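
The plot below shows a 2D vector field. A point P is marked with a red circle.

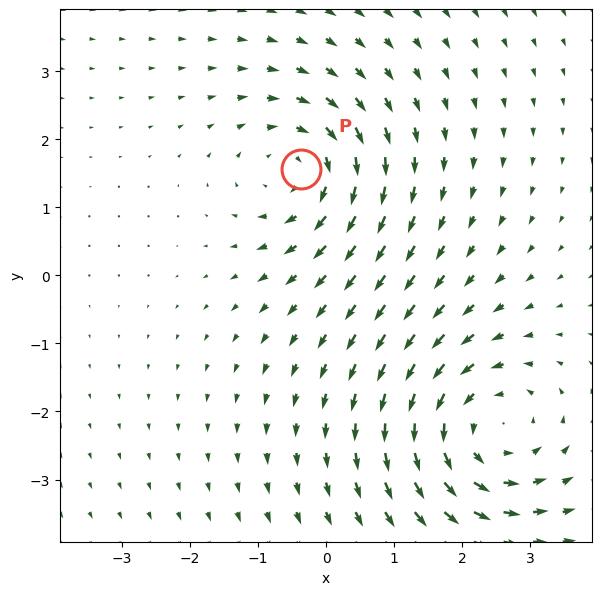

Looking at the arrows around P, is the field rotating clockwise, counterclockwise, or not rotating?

clockwise

Near P at (-0.4, 1.6) the arrows circulate clockwise. The curl (z-component) there is about -3; negative curl means clockwise rotation.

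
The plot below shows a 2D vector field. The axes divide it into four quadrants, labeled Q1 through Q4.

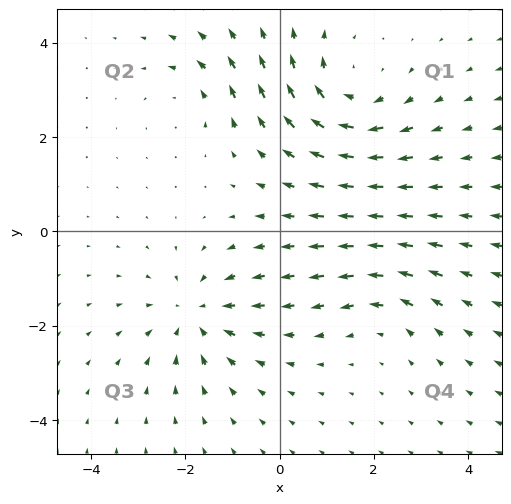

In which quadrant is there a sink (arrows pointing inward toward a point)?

Q3

The sink sits at approximately (-1.8, -1.8), which lies in quadrant Q3. The divergence there is about -4, negative as expected for a sink.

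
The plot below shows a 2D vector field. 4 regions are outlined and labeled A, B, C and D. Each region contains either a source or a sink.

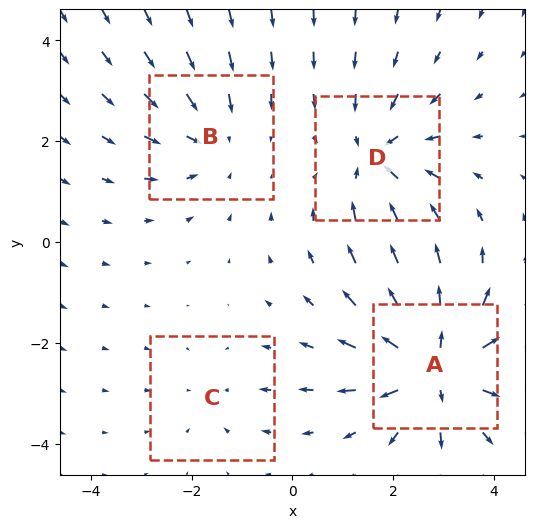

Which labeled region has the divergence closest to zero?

C

Divergence at each region's feature centre — A: about +6, B: about -3, C: about -2, D: about -4. Region C is closest to zero.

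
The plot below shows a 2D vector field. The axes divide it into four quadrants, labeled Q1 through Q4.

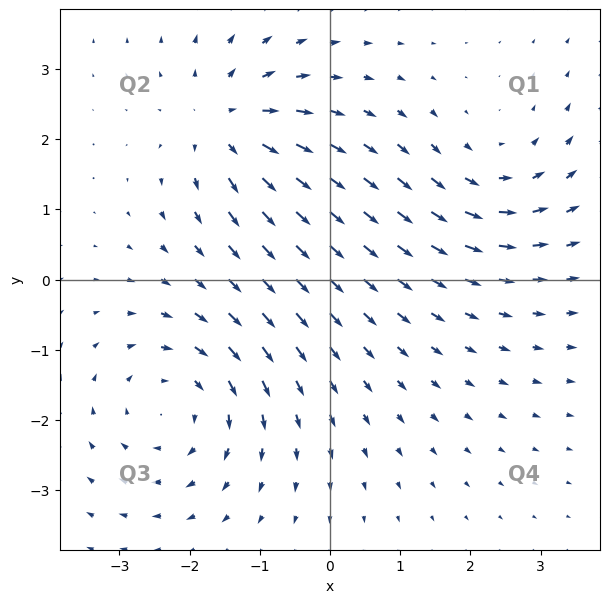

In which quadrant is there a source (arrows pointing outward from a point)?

Q2

The source sits at approximately (-1.5, 2.2), which lies in quadrant Q2. The divergence there is about +5, positive as expected for a source.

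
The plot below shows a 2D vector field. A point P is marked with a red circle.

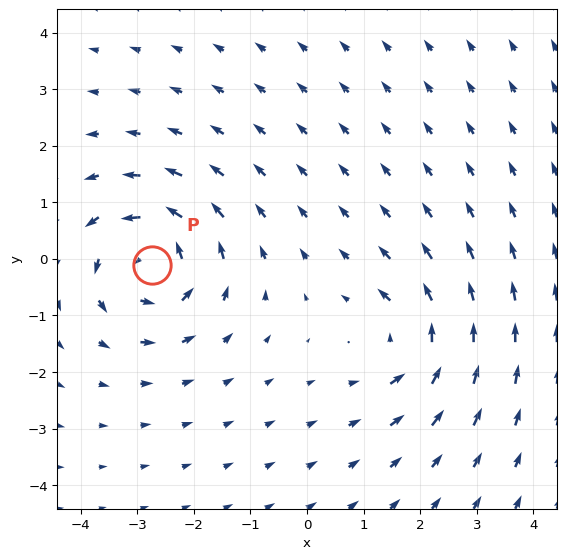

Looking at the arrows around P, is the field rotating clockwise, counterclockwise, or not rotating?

counterclockwise

Near P at (-2.7, -0.1) the arrows circulate counterclockwise. The curl (z-component) there is about +6; positive curl means counterclockwise rotation.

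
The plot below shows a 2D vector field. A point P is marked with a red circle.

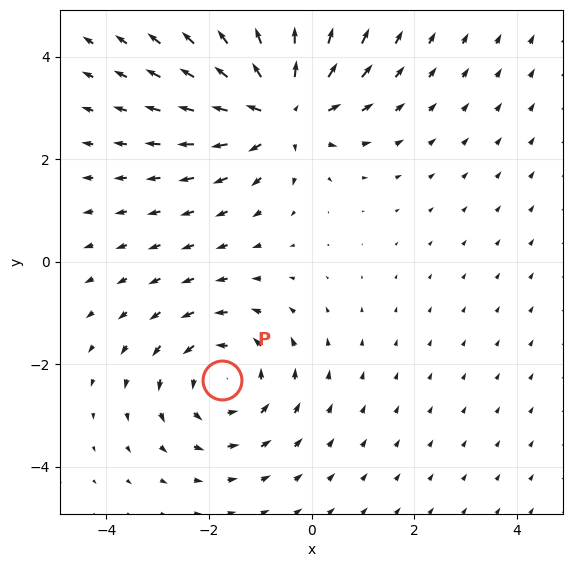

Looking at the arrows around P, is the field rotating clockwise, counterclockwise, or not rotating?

Near P at (-1.7, -2.3) the arrows circulate counterclockwise. The curl (z-component) there is about +3; positive curl means counterclockwise rotation.

counterclockwise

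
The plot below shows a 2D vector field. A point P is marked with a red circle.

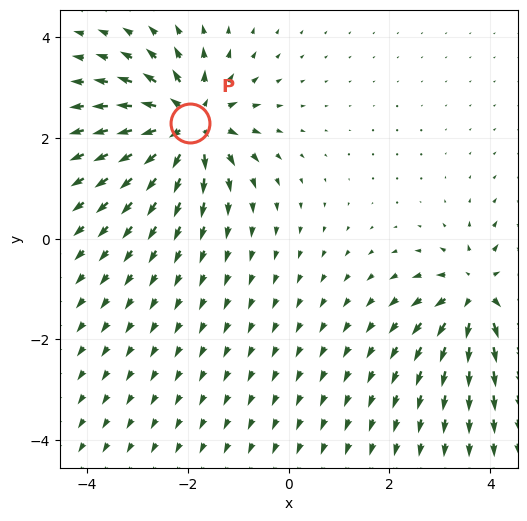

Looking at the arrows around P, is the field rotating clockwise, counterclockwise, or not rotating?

Near P at (-2.0, 2.3) the arrows show no circulation. The curl there is ≈0.

not rotating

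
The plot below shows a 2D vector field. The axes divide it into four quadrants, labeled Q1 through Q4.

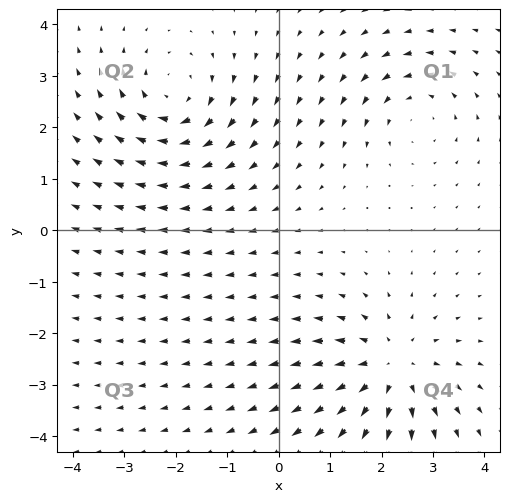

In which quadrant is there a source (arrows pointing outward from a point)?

Q4

The source sits at approximately (2.2, -2.7), which lies in quadrant Q4. The divergence there is about +4, positive as expected for a source.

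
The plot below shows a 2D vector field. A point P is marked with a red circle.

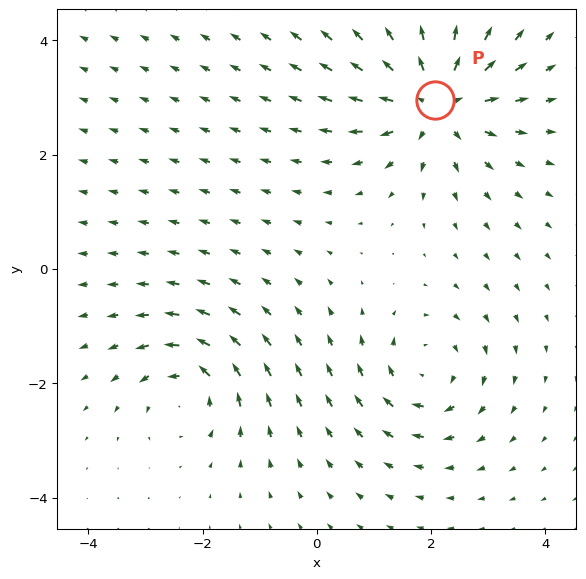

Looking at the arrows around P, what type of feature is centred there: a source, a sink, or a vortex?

At P (2.1, 3.0) the arrows spread outward. Divergence about +5, curl ≈0 — positive divergence with near-zero curl is a source.

source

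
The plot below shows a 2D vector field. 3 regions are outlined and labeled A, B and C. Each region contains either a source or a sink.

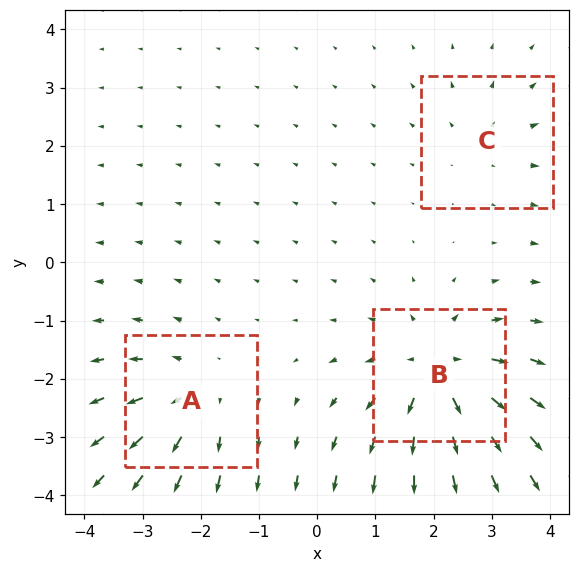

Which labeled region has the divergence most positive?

B

Divergence at each region's feature centre — A: about +3, B: about +5, C: about +2. Region B is most positive.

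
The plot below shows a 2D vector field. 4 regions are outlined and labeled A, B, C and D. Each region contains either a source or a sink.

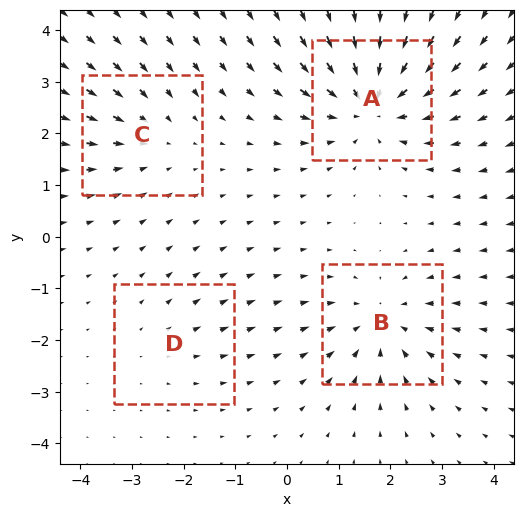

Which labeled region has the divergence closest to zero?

Divergence at each region's feature centre — A: about -6, B: about -4, C: about -3, D: about +2. Region D is closest to zero.

D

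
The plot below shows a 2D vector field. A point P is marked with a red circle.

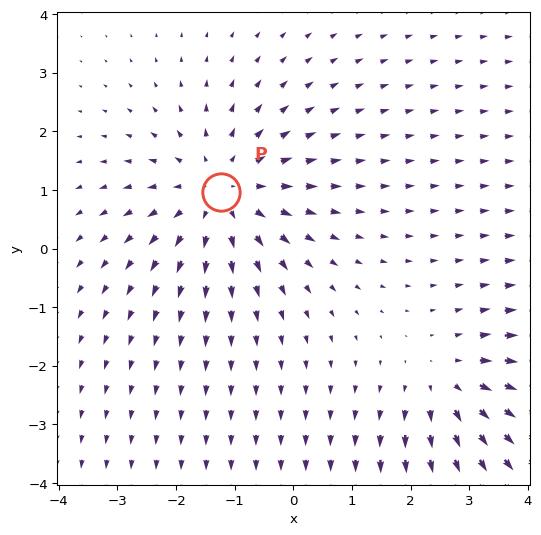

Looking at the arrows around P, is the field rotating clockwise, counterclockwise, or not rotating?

Near P at (-1.2, 1.0) the arrows show no circulation. The curl there is ≈0.

not rotating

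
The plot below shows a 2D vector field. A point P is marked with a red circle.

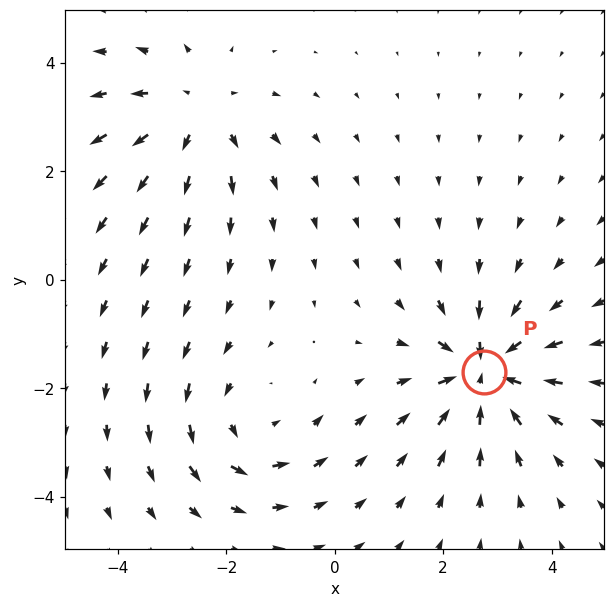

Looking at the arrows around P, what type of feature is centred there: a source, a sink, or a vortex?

At P (2.8, -1.7) the arrows converge inward. Divergence about -5, curl ≈0 — negative divergence with near-zero curl is a sink.

sink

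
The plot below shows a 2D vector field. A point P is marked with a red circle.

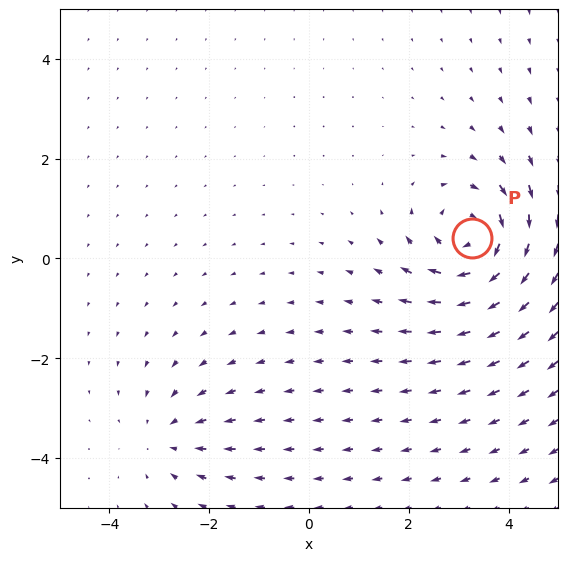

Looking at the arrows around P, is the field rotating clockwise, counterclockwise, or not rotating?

Near P at (3.3, 0.4) the arrows circulate clockwise. The curl (z-component) there is about -6; negative curl means clockwise rotation.

clockwise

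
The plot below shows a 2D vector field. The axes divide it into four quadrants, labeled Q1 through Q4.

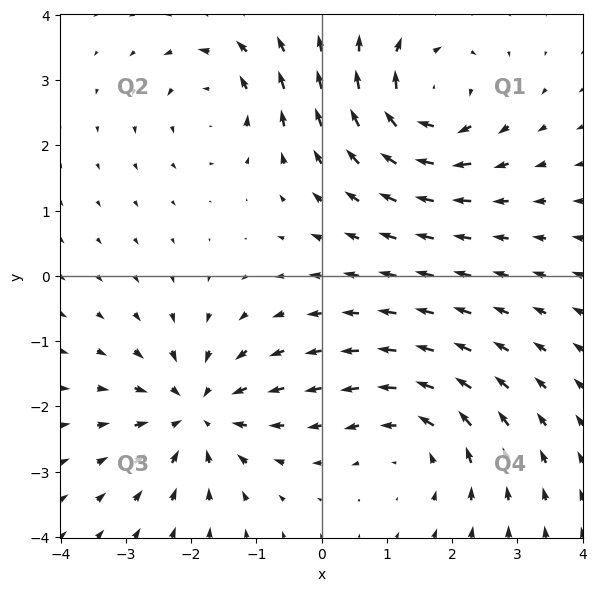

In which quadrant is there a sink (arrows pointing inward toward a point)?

Q3

The sink sits at approximately (-1.9, -2.1), which lies in quadrant Q3. The divergence there is about -6, negative as expected for a sink.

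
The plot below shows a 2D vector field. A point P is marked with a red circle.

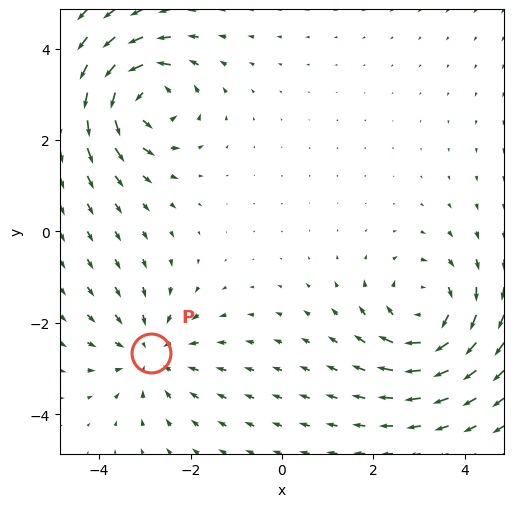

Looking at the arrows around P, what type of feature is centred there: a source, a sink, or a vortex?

sink

At P (-2.9, -2.7) the arrows converge inward. Divergence about -3, curl ≈0 — negative divergence with near-zero curl is a sink.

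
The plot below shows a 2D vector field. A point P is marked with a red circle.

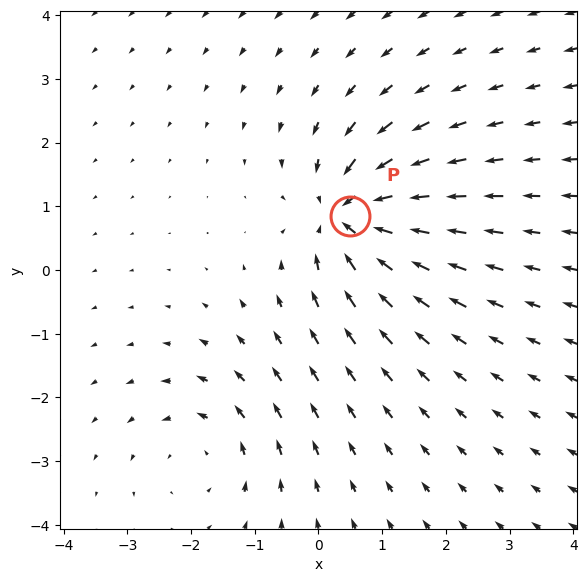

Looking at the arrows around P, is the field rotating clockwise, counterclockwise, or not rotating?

Near P at (0.5, 0.8) the arrows show no circulation. The curl there is ≈0.

not rotating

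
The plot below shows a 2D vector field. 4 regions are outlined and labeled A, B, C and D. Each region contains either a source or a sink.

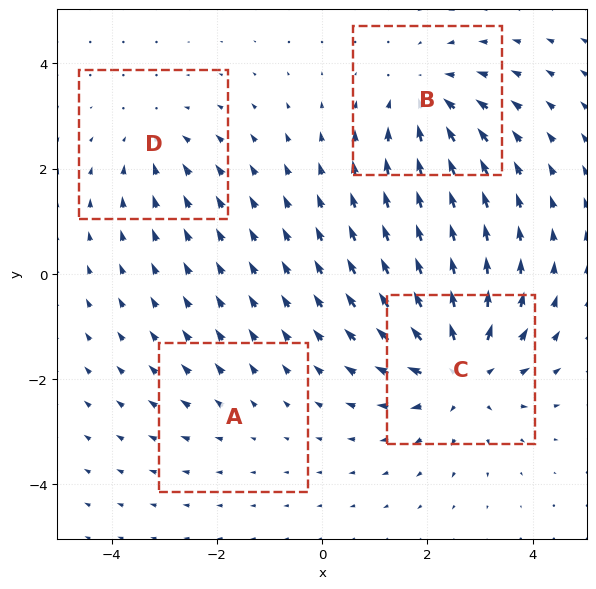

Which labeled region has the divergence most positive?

C

Divergence at each region's feature centre — A: about +2, B: about -4, C: about +6, D: about -3. Region C is most positive.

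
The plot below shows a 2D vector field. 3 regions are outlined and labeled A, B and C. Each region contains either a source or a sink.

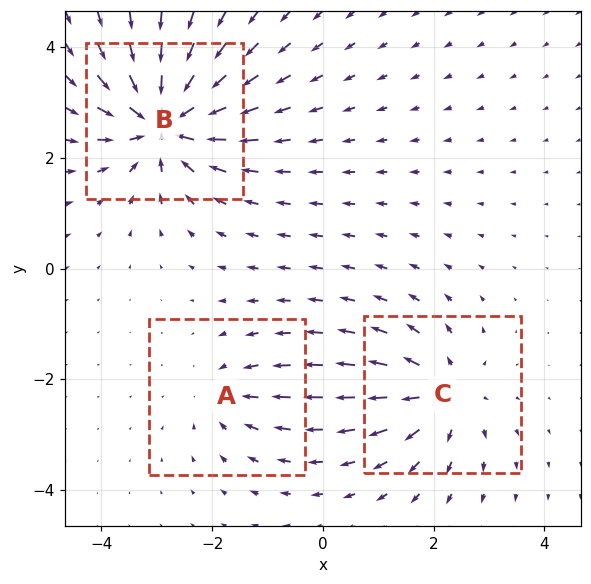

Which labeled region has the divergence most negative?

B

Divergence at each region's feature centre — A: about -2, B: about -6, C: about +4. Region B is most negative.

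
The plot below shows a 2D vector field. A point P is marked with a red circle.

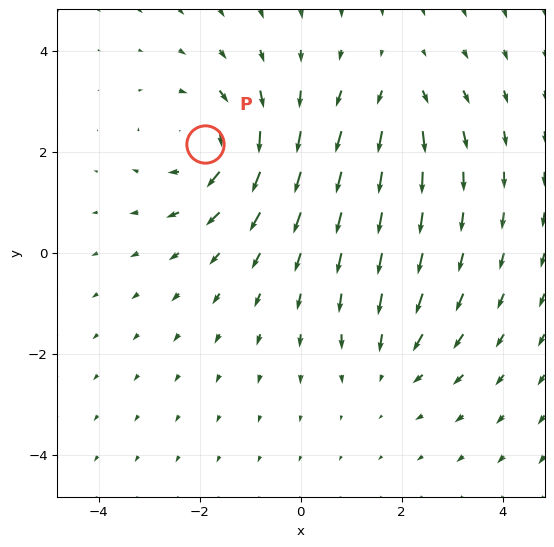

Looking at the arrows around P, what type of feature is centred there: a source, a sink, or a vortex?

At P (-1.9, 2.2) the arrows circulate clockwise. Divergence ≈0, curl about -4 — near-zero divergence with nonzero curl is a vortex.

vortex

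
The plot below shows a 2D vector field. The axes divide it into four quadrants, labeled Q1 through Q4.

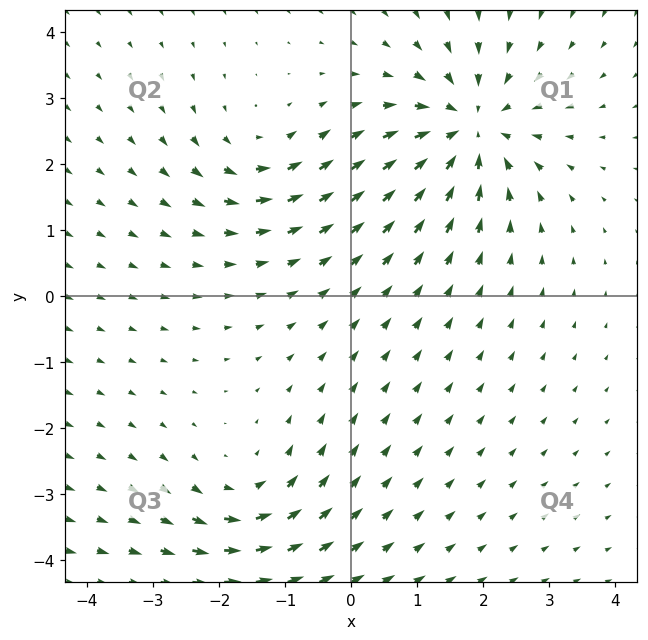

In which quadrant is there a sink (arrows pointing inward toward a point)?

The sink sits at approximately (1.8, 2.5), which lies in quadrant Q1. The divergence there is about -6, negative as expected for a sink.

Q1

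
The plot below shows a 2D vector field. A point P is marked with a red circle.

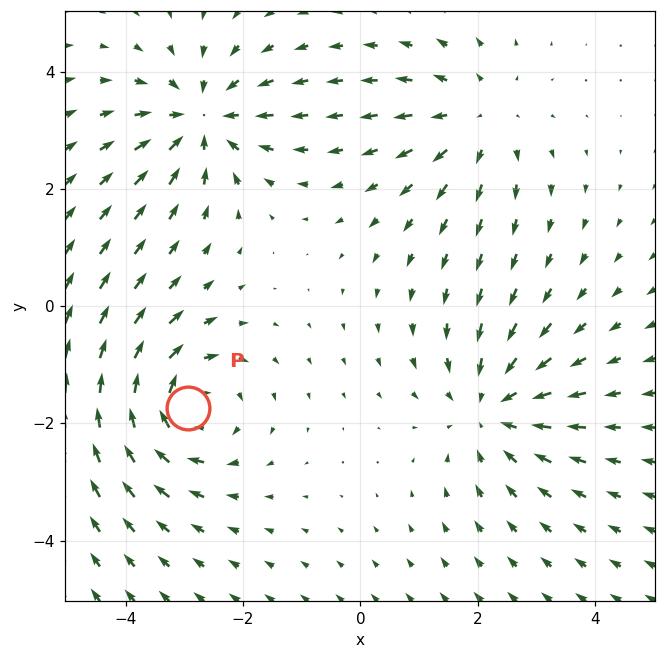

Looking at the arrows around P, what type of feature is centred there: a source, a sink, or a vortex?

At P (-2.9, -1.7) the arrows circulate clockwise. Divergence ≈0, curl about -4 — near-zero divergence with nonzero curl is a vortex.

vortex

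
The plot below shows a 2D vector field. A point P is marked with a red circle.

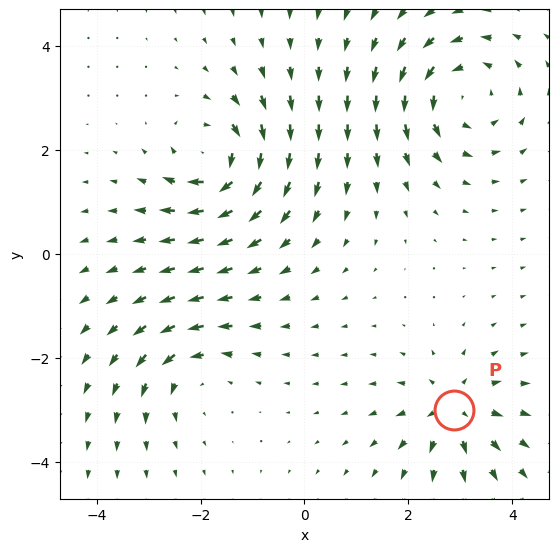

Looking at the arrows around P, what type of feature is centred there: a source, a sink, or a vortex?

At P (2.9, -3.0) the arrows spread outward. Divergence about +5, curl ≈0 — positive divergence with near-zero curl is a source.

source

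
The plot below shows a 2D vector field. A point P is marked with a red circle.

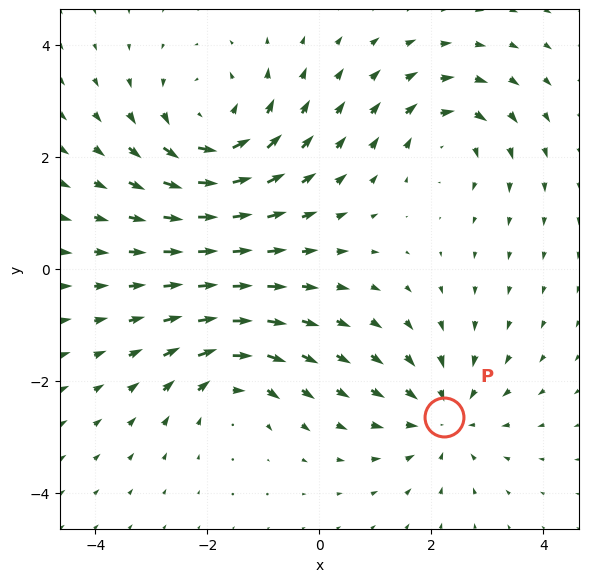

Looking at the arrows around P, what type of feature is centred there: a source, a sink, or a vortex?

At P (2.2, -2.7) the arrows converge inward. Divergence about -3, curl ≈0 — negative divergence with near-zero curl is a sink.

sink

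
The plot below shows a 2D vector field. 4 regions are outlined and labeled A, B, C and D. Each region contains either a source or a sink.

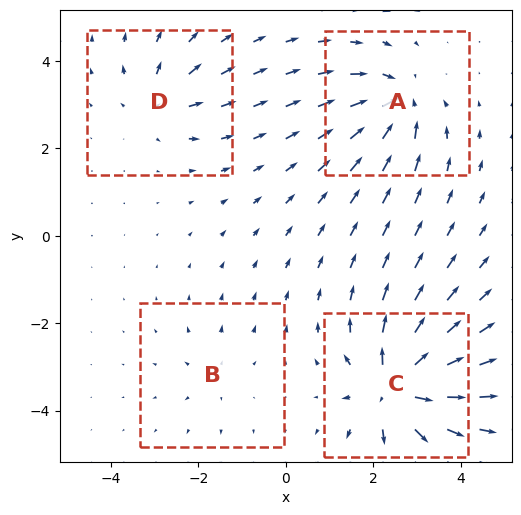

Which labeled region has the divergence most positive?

Divergence at each region's feature centre — A: about -6, B: about +3, C: about +9, D: about +4. Region C is most positive.

C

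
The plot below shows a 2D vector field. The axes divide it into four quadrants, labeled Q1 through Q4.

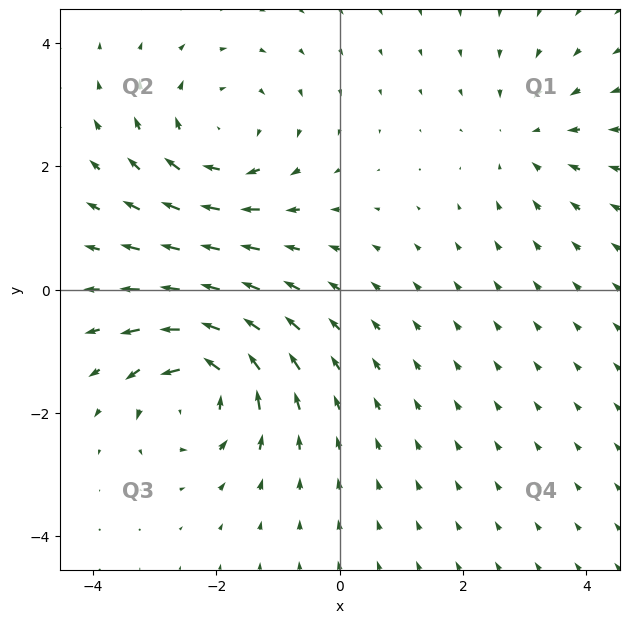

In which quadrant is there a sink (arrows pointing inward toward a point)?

Q1

The sink sits at approximately (3.0, 2.5), which lies in quadrant Q1. The divergence there is about -3, negative as expected for a sink.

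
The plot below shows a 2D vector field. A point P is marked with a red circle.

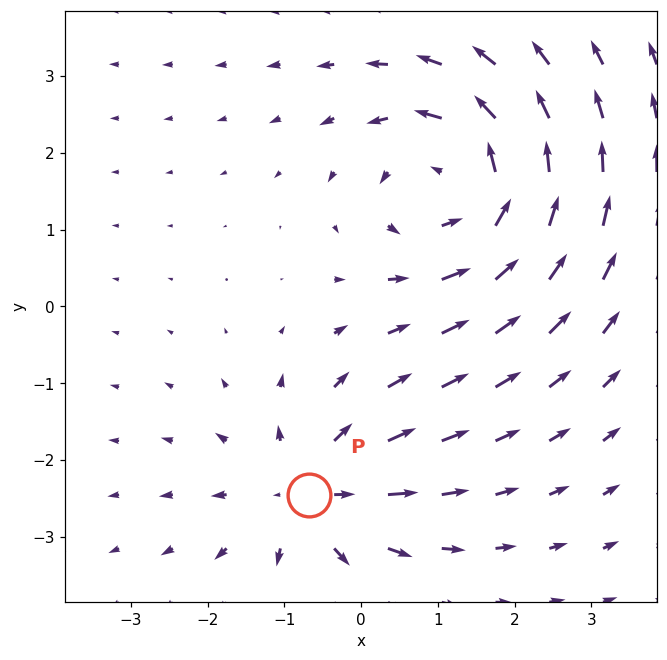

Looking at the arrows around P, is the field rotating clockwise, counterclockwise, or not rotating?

not rotating

Near P at (-0.7, -2.5) the arrows show no circulation. The curl there is ≈0.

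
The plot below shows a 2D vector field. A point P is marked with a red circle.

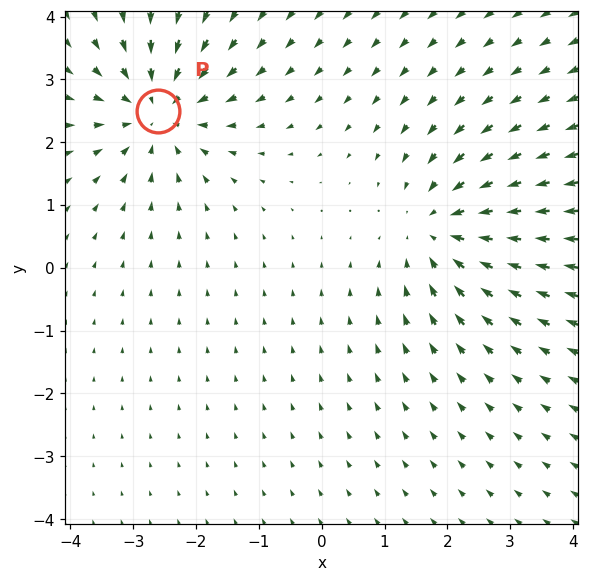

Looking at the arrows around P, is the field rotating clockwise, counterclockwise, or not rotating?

not rotating

Near P at (-2.6, 2.5) the arrows show no circulation. The curl there is ≈0.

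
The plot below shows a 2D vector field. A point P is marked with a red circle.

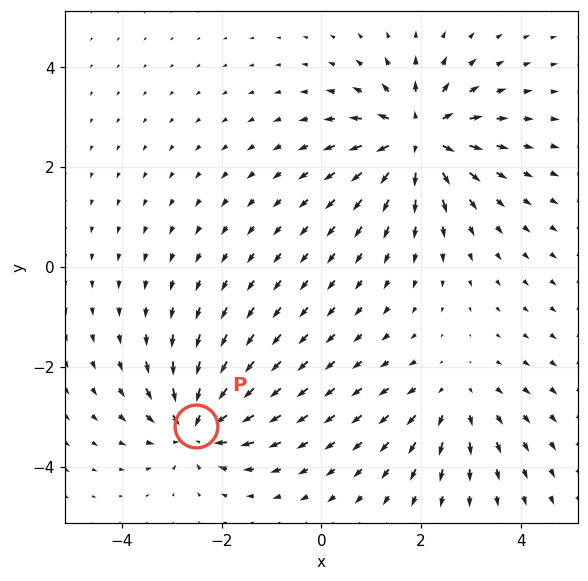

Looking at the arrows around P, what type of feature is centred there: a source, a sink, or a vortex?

sink

At P (-2.5, -3.2) the arrows converge inward. Divergence about -5, curl ≈0 — negative divergence with near-zero curl is a sink.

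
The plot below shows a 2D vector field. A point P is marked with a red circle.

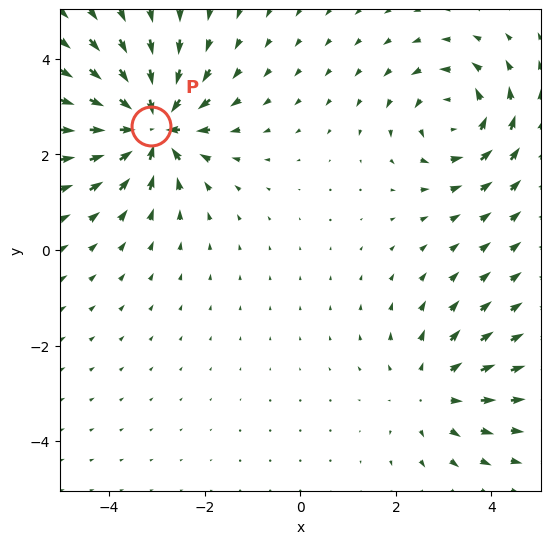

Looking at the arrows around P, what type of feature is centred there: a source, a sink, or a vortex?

sink

At P (-3.1, 2.6) the arrows converge inward. Divergence about -6, curl ≈0 — negative divergence with near-zero curl is a sink.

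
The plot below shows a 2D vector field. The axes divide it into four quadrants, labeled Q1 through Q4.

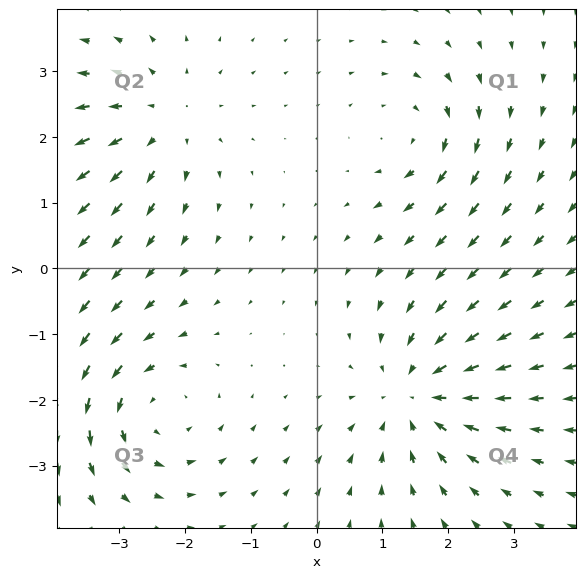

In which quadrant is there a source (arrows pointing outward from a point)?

Q2

The source sits at approximately (-2.4, 2.2), which lies in quadrant Q2. The divergence there is about +3, positive as expected for a source.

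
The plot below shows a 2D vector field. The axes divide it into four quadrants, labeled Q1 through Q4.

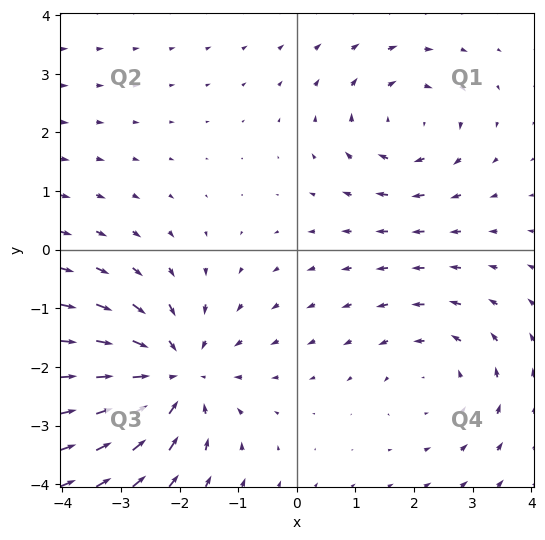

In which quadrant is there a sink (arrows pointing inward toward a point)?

Q3

The sink sits at approximately (-2.1, -2.1), which lies in quadrant Q3. The divergence there is about -4, negative as expected for a sink.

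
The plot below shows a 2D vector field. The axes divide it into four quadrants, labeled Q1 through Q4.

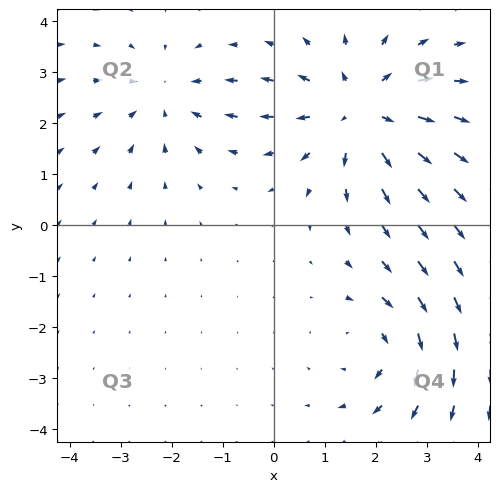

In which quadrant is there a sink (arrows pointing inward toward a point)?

Q2

The sink sits at approximately (-2.1, 2.5), which lies in quadrant Q2. The divergence there is about -2, negative as expected for a sink.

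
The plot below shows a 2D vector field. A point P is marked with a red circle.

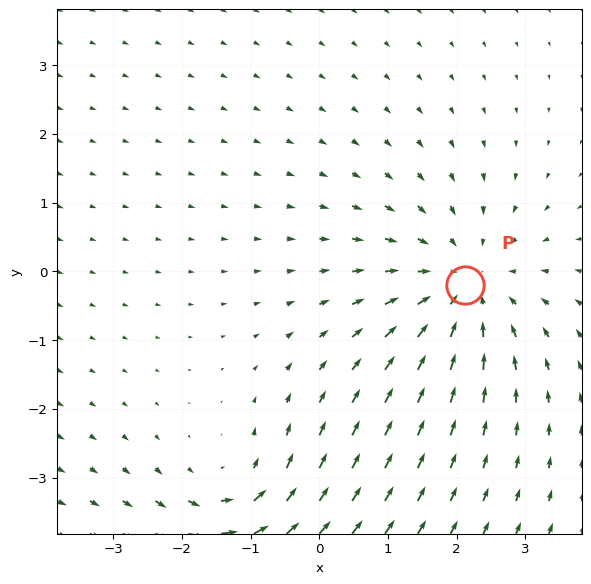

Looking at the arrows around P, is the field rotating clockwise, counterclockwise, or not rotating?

Near P at (2.1, -0.2) the arrows show no circulation. The curl there is ≈0.

not rotating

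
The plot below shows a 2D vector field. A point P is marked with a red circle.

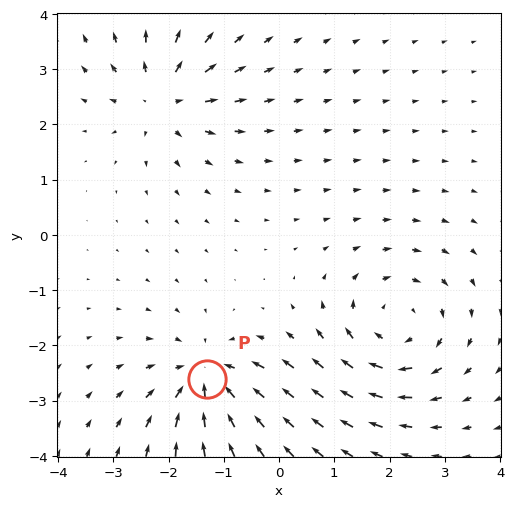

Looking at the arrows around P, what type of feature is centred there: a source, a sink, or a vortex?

At P (-1.3, -2.6) the arrows converge inward. Divergence about -5, curl ≈0 — negative divergence with near-zero curl is a sink.

sink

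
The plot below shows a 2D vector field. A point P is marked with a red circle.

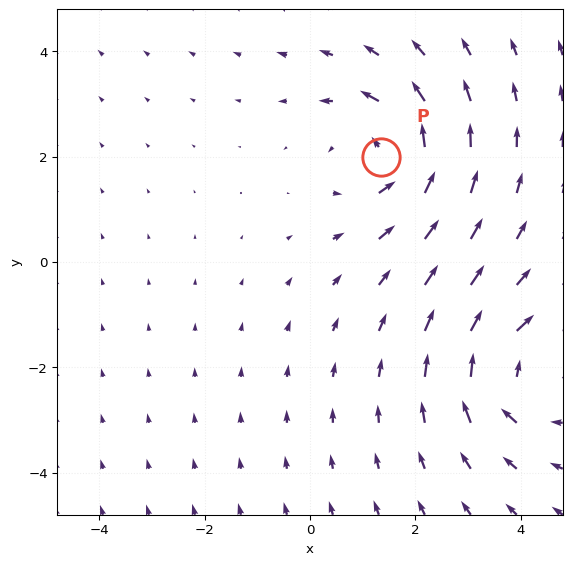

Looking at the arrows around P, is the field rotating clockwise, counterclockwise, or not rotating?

counterclockwise

Near P at (1.4, 2.0) the arrows circulate counterclockwise. The curl (z-component) there is about +4; positive curl means counterclockwise rotation.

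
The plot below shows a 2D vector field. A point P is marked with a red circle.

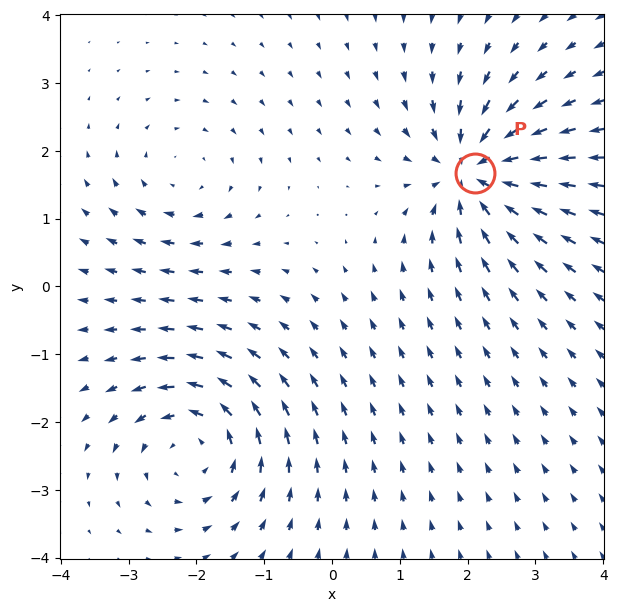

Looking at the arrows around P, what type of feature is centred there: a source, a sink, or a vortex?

sink

At P (2.1, 1.7) the arrows converge inward. Divergence about -6, curl ≈0 — negative divergence with near-zero curl is a sink.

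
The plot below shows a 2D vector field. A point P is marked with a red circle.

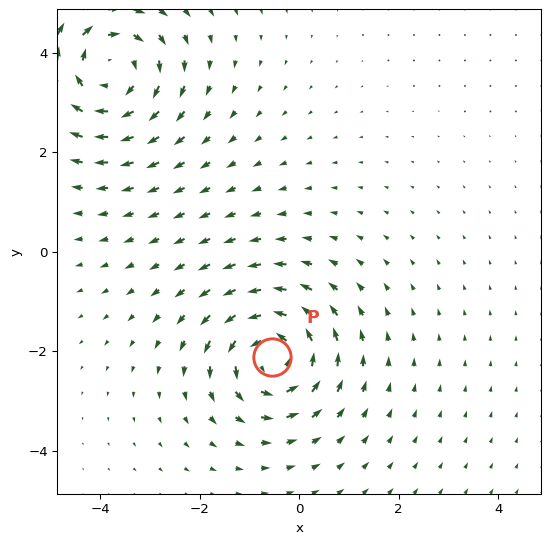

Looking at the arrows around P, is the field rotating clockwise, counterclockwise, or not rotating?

Near P at (-0.5, -2.1) the arrows circulate counterclockwise. The curl (z-component) there is about +5; positive curl means counterclockwise rotation.

counterclockwise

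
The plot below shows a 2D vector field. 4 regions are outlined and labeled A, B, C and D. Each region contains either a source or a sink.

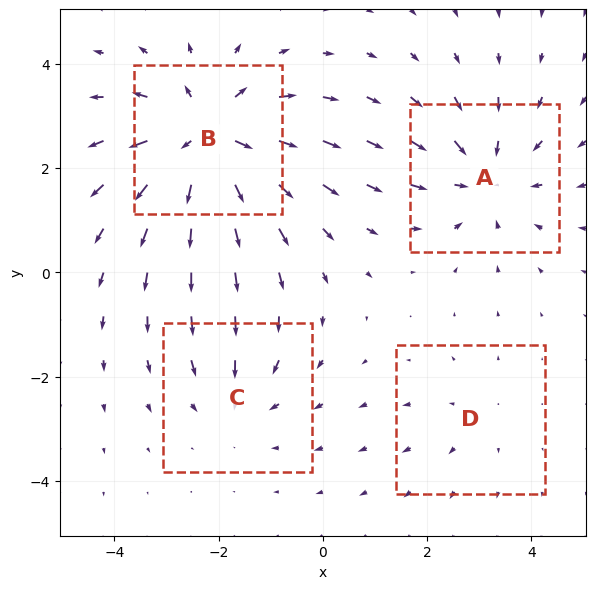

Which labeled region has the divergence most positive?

Divergence at each region's feature centre — A: about -4, B: about +6, C: about -3, D: about +2. Region B is most positive.

B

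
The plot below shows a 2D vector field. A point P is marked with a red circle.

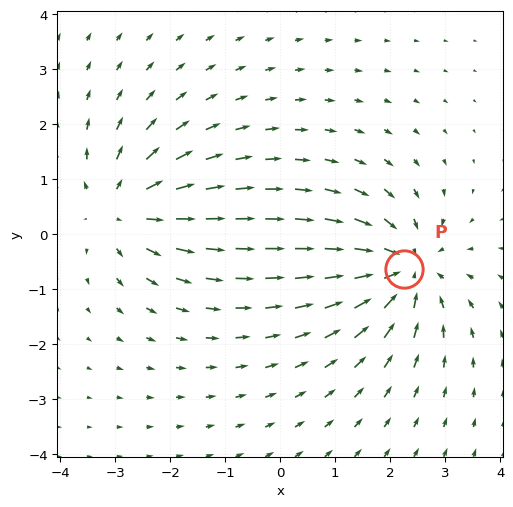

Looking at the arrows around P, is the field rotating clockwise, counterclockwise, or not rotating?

not rotating

Near P at (2.2, -0.6) the arrows show no circulation. The curl there is ≈0.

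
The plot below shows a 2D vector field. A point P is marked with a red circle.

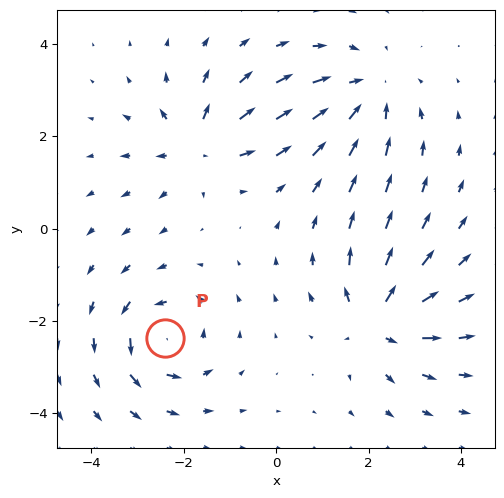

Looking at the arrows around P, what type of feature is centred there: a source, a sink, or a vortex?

At P (-2.4, -2.4) the arrows circulate counterclockwise. Divergence ≈0, curl about +4 — near-zero divergence with nonzero curl is a vortex.

vortex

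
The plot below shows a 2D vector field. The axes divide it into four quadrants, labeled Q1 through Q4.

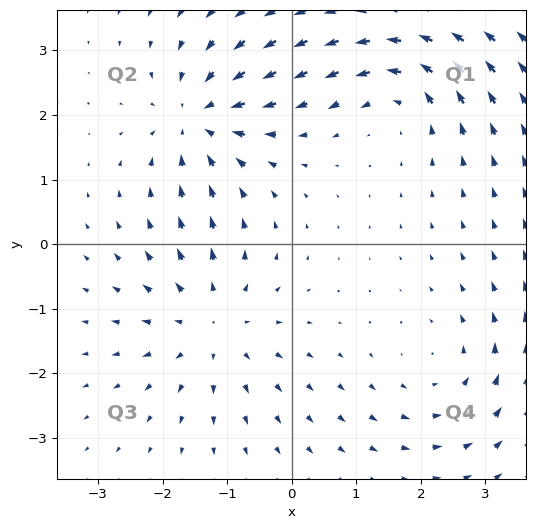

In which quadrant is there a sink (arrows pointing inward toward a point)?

The sink sits at approximately (-1.4, 1.9), which lies in quadrant Q2. The divergence there is about -5, negative as expected for a sink.

Q2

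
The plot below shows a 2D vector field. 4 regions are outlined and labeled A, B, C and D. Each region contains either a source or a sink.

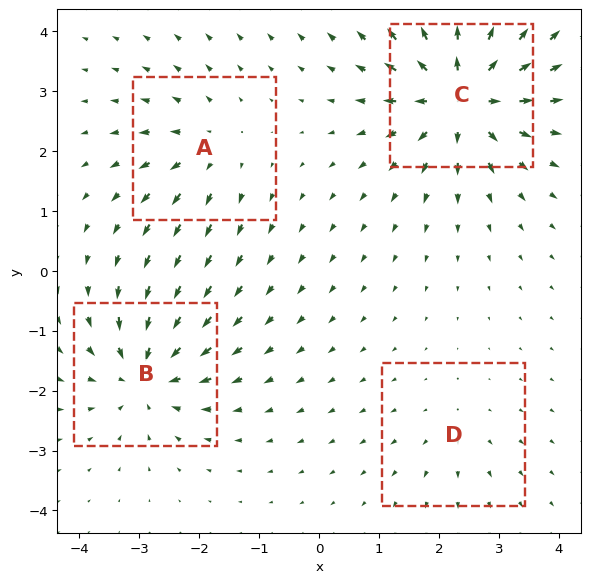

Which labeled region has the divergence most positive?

C

Divergence at each region's feature centre — A: about +4, B: about -6, C: about +9, D: about +2. Region C is most positive.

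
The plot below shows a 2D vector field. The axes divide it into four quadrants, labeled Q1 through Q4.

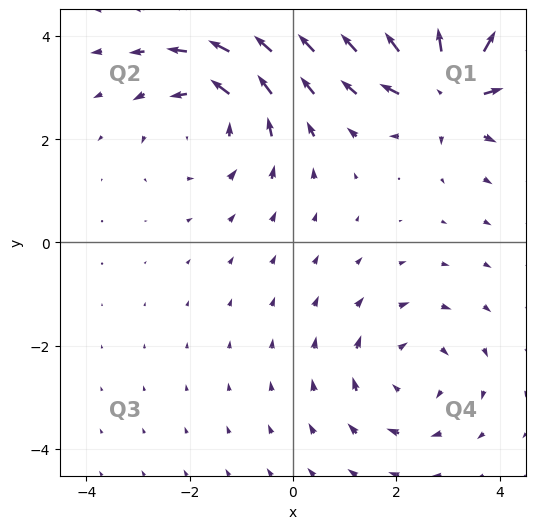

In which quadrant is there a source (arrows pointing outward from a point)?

Q1

The source sits at approximately (3.0, 3.0), which lies in quadrant Q1. The divergence there is about +5, positive as expected for a source.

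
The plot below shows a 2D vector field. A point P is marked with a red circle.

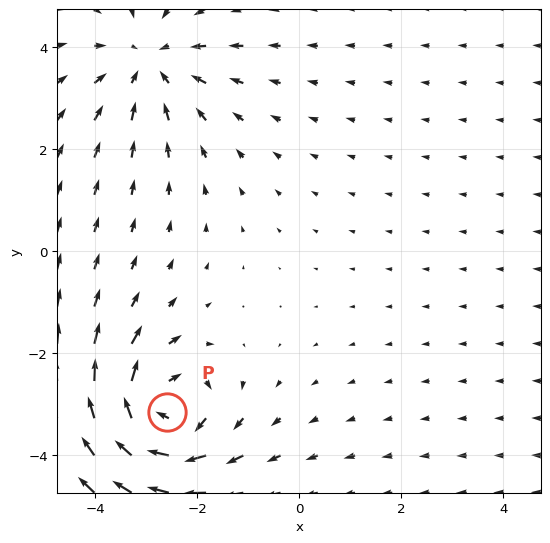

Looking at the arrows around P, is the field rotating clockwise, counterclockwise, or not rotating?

clockwise

Near P at (-2.6, -3.2) the arrows circulate clockwise. The curl (z-component) there is about -4; negative curl means clockwise rotation.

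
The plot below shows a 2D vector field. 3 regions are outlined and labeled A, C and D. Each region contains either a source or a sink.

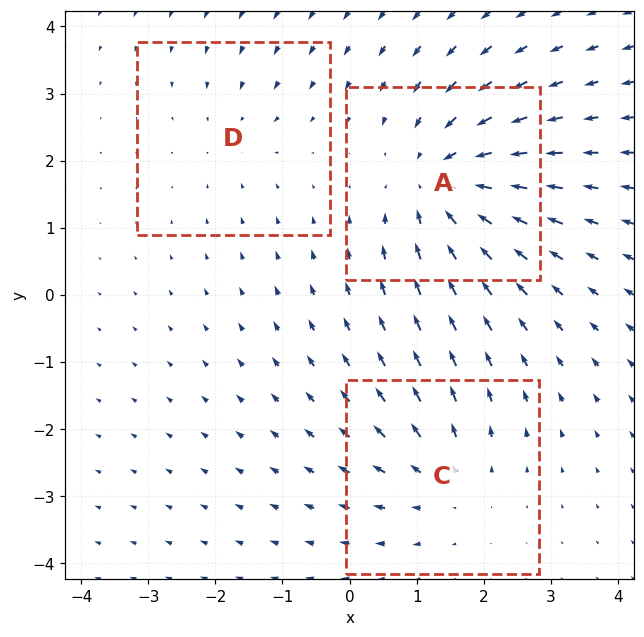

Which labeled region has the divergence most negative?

A

Divergence at each region's feature centre — A: about -5, C: about +3, D: about -2. Region A is most negative.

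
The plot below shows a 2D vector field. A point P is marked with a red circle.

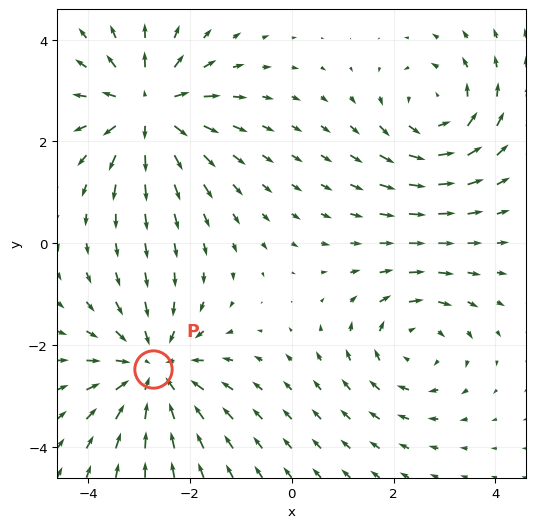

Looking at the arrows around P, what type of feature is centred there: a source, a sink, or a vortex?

sink

At P (-2.7, -2.5) the arrows converge inward. Divergence about -3, curl ≈0 — negative divergence with near-zero curl is a sink.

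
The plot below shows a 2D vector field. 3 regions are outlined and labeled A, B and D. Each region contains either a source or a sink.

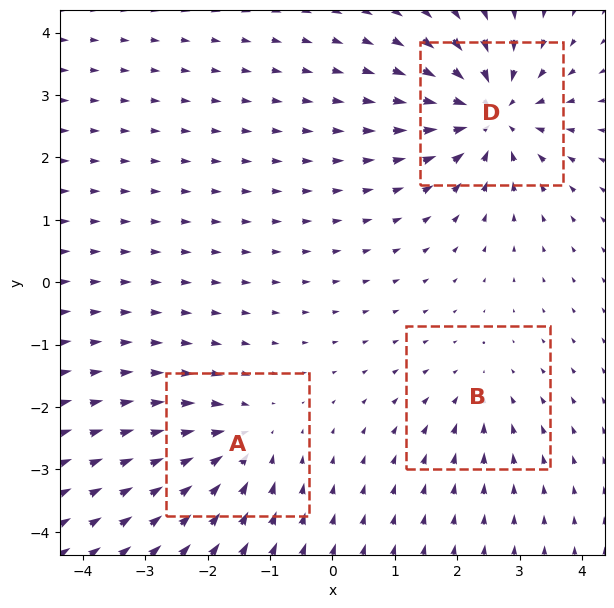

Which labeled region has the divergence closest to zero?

B

Divergence at each region's feature centre — A: about -3, B: about -2, D: about -5. Region B is closest to zero.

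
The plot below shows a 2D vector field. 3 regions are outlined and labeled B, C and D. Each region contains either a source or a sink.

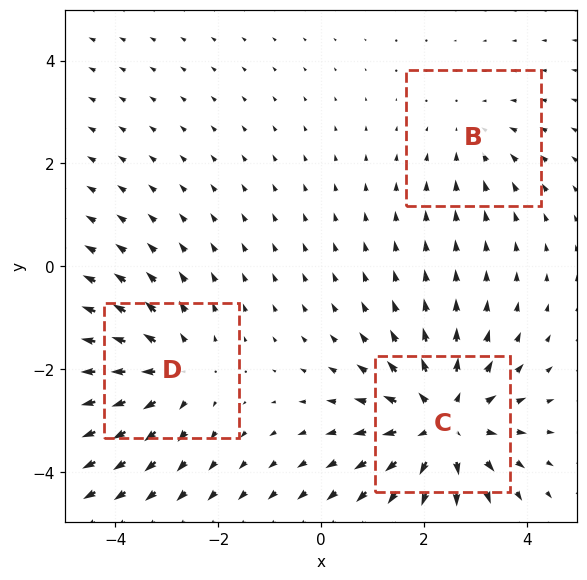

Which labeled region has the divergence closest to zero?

Divergence at each region's feature centre — B: about -2, C: about +4, D: about +3. Region B is closest to zero.

B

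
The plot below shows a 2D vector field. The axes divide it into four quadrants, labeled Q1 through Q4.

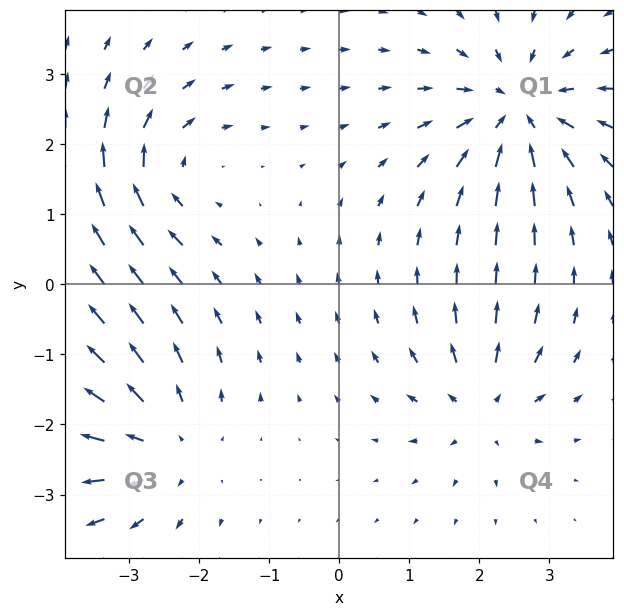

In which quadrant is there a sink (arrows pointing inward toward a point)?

The sink sits at approximately (2.6, 2.5), which lies in quadrant Q1. The divergence there is about -5, negative as expected for a sink.

Q1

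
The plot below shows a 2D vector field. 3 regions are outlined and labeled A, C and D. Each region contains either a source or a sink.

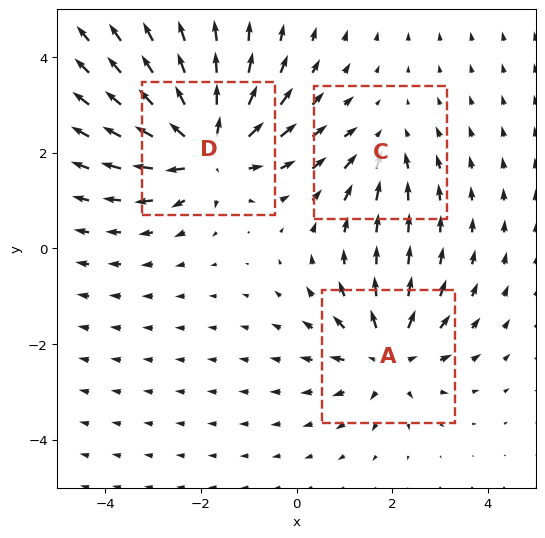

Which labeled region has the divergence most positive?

Divergence at each region's feature centre — A: about +4, C: about -2, D: about +5. Region D is most positive.

D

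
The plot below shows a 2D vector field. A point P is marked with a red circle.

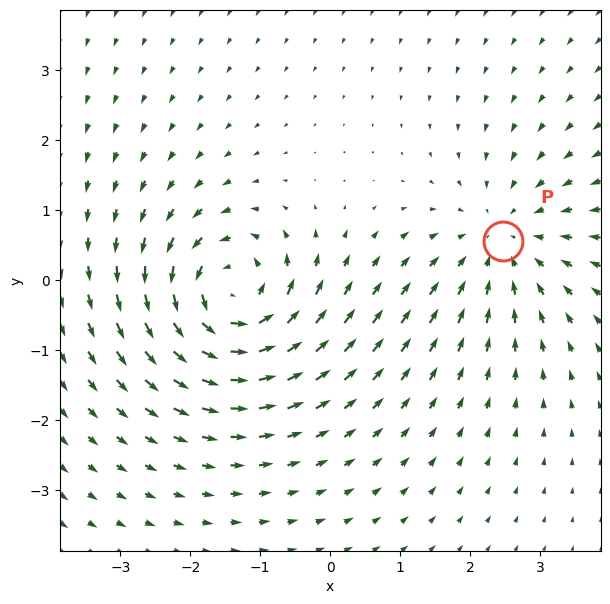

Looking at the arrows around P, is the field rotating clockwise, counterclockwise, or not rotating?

Near P at (2.5, 0.6) the arrows show no circulation. The curl there is ≈0.

not rotating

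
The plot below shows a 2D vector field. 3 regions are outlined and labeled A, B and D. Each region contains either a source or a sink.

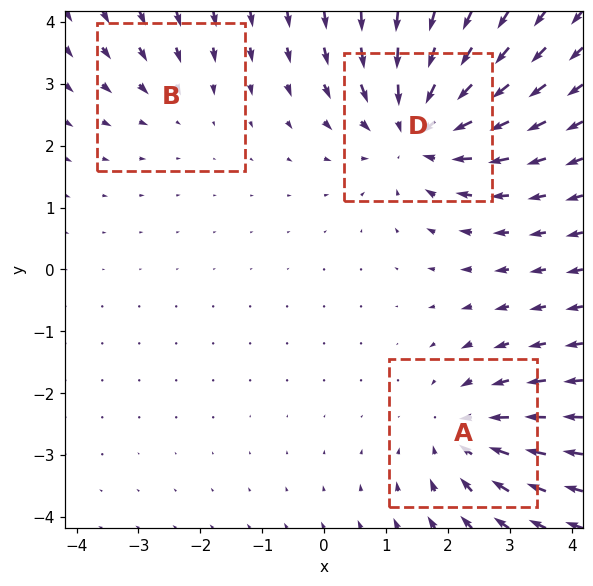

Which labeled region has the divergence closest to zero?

B

Divergence at each region's feature centre — A: about -3, B: about -2, D: about -4. Region B is closest to zero.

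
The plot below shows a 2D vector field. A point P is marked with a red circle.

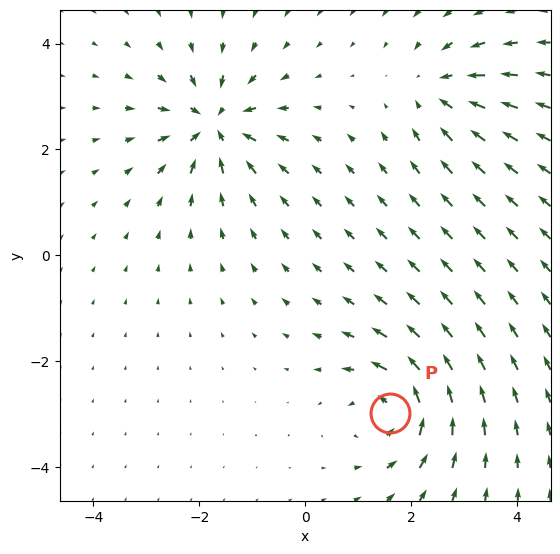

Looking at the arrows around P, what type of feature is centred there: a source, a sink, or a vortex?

vortex

At P (1.6, -3.0) the arrows circulate counterclockwise. Divergence ≈0, curl about +6 — near-zero divergence with nonzero curl is a vortex.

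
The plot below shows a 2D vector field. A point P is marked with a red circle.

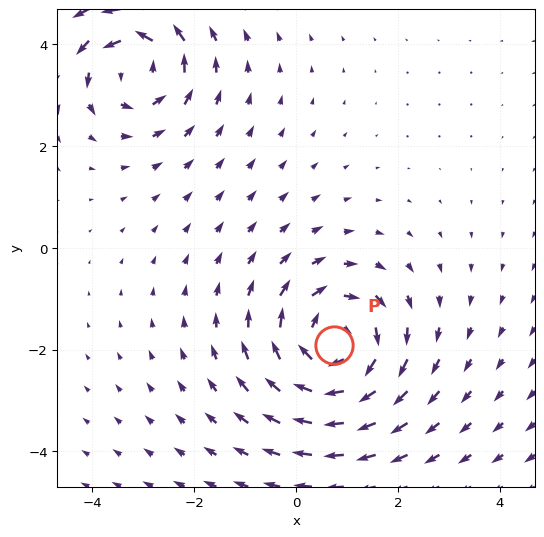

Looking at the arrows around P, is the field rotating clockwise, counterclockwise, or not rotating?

Near P at (0.7, -1.9) the arrows circulate clockwise. The curl (z-component) there is about -4; negative curl means clockwise rotation.

clockwise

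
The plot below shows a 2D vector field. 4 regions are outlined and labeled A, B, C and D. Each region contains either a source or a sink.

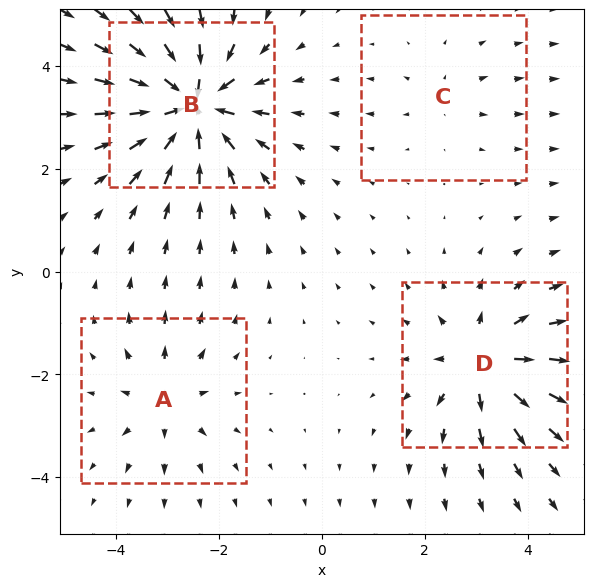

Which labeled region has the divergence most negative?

Divergence at each region's feature centre — A: about +4, B: about -8, C: about +2, D: about +6. Region B is most negative.

B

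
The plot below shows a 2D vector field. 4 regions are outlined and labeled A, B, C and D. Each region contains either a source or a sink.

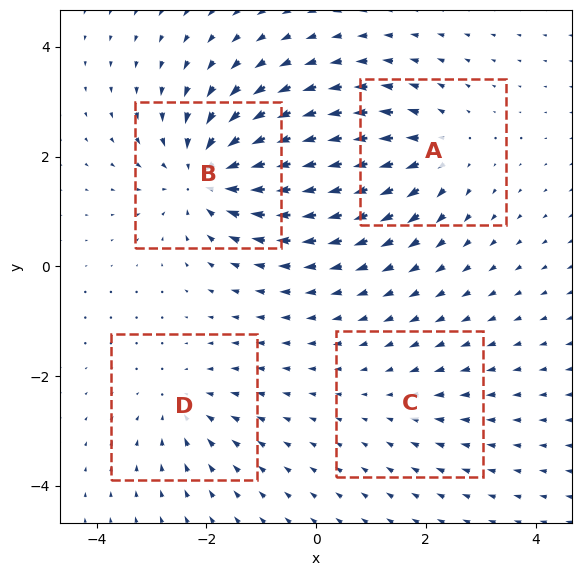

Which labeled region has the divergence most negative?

Divergence at each region's feature centre — A: about +4, B: about -7, C: about -2, D: about -3. Region B is most negative.

B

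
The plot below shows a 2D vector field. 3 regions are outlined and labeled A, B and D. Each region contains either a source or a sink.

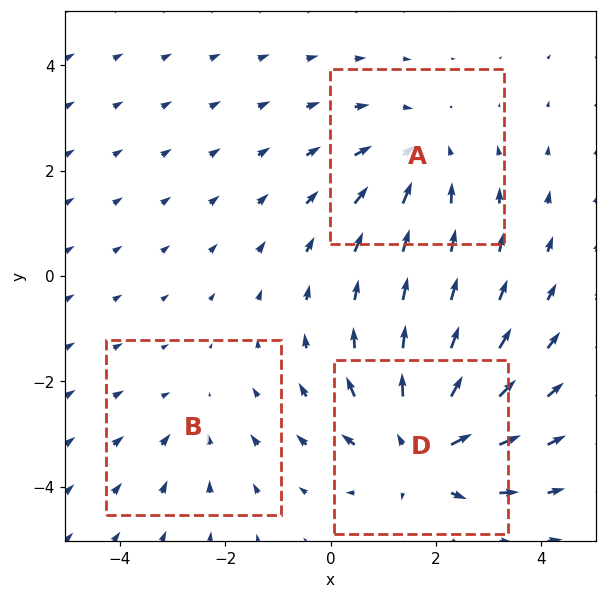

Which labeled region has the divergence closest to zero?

B

Divergence at each region's feature centre — A: about -3, B: about -2, D: about +4. Region B is closest to zero.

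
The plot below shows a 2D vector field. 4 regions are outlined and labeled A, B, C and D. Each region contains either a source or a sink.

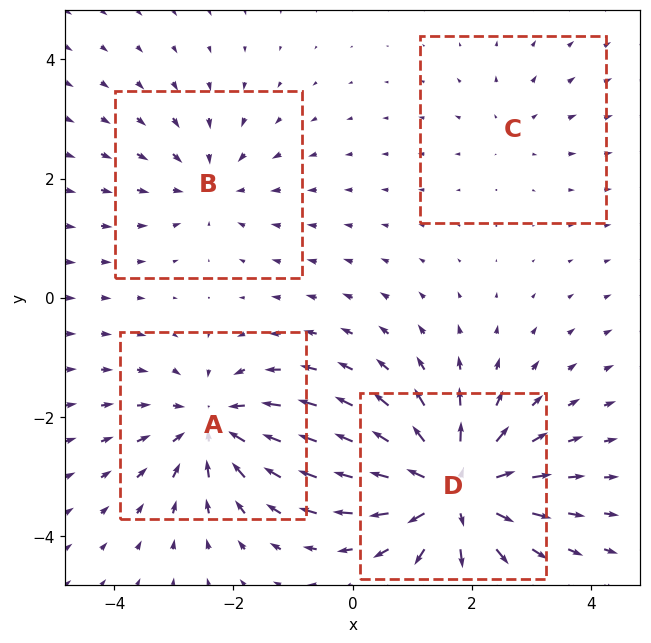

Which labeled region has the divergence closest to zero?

Divergence at each region's feature centre — A: about -6, B: about -4, C: about +2, D: about +8. Region C is closest to zero.

C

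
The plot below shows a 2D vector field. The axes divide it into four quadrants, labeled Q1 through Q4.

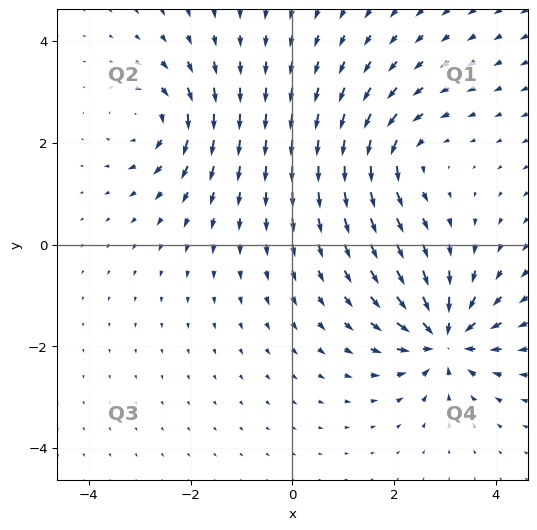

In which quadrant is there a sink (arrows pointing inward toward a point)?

Q4

The sink sits at approximately (3.0, -1.9), which lies in quadrant Q4. The divergence there is about -7, negative as expected for a sink.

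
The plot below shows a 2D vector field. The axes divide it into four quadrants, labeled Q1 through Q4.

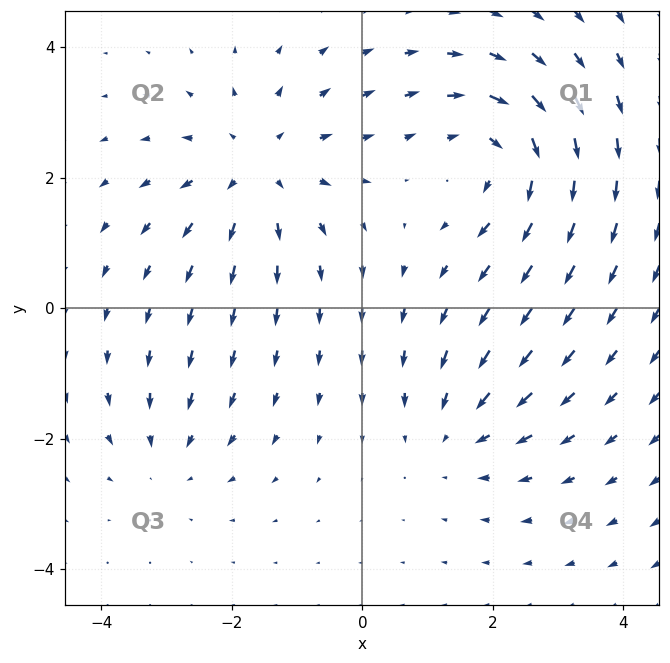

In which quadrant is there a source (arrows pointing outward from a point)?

The source sits at approximately (-1.6, 2.1), which lies in quadrant Q2. The divergence there is about +4, positive as expected for a source.

Q2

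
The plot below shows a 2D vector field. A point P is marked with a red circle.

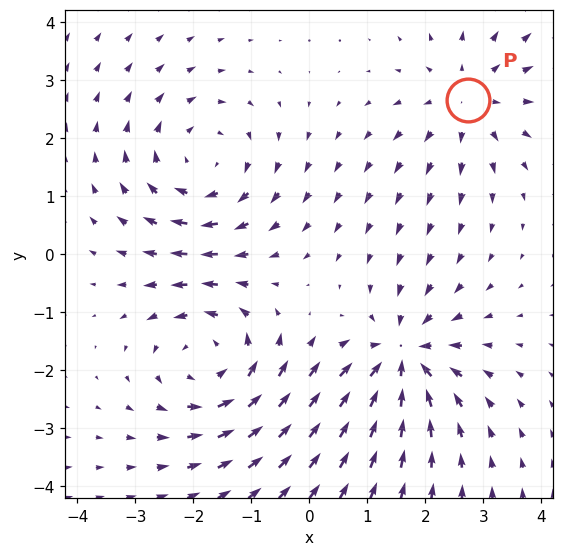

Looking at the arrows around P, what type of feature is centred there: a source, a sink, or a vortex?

source

At P (2.7, 2.7) the arrows spread outward. Divergence about +3, curl ≈0 — positive divergence with near-zero curl is a source.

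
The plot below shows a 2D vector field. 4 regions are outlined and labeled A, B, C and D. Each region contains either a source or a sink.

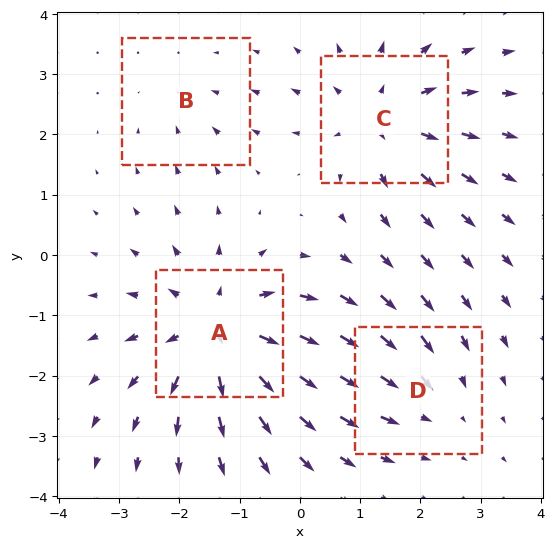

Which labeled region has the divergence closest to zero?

Divergence at each region's feature centre — A: about +6, B: about -2, C: about +5, D: about -3. Region B is closest to zero.

B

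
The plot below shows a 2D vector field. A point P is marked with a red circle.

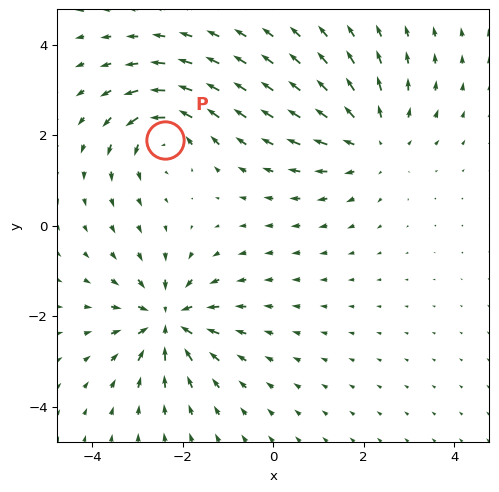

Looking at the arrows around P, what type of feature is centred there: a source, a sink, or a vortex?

At P (-2.4, 1.9) the arrows circulate counterclockwise. Divergence ≈0, curl about +4 — near-zero divergence with nonzero curl is a vortex.

vortex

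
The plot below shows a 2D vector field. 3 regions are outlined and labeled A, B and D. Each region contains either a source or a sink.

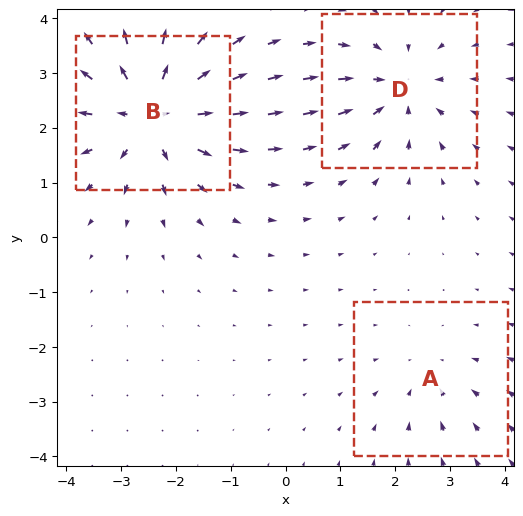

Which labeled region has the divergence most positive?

B

Divergence at each region's feature centre — A: about -2, B: about +5, D: about -3. Region B is most positive.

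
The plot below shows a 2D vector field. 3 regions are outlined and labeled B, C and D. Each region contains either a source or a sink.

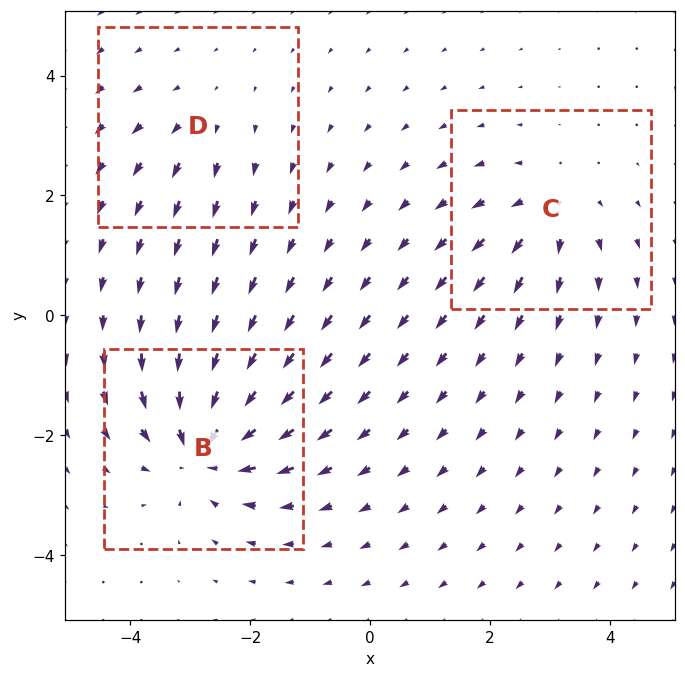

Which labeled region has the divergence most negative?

B

Divergence at each region's feature centre — B: about -6, C: about +3, D: about +2. Region B is most negative.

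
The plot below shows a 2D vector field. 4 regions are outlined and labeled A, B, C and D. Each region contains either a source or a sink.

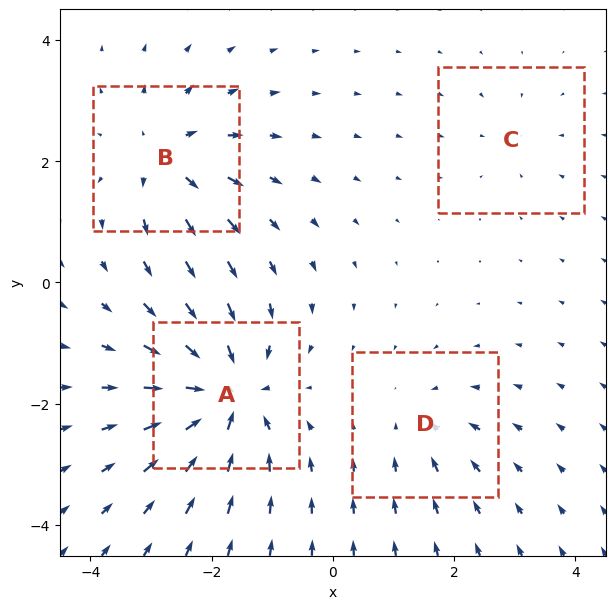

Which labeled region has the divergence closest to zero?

Divergence at each region's feature centre — A: about -8, B: about +6, C: about -2, D: about -4. Region C is closest to zero.

C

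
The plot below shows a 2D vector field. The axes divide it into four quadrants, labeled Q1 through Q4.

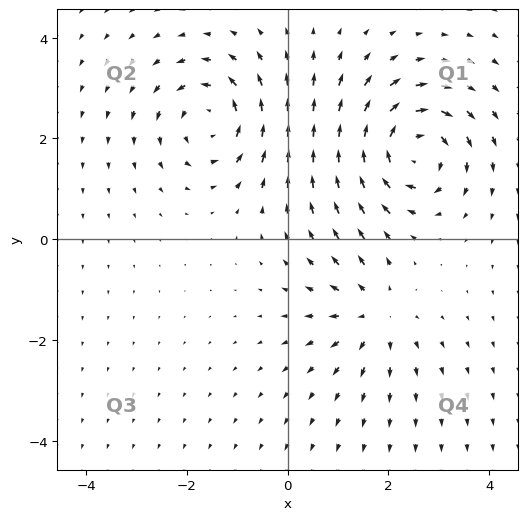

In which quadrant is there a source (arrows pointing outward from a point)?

The source sits at approximately (1.7, -1.5), which lies in quadrant Q4. The divergence there is about +3, positive as expected for a source.

Q4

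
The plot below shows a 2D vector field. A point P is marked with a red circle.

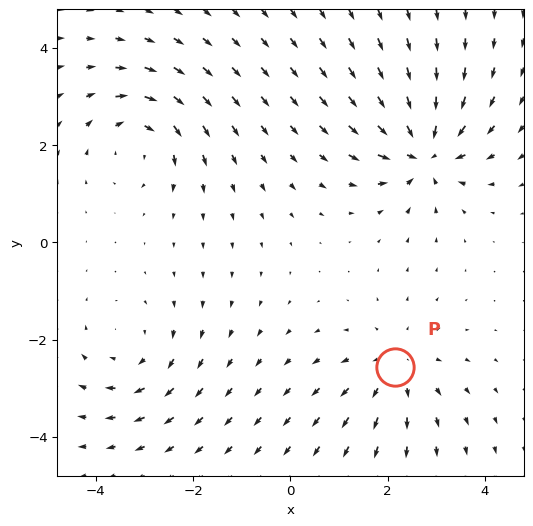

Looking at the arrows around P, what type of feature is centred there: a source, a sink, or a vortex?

source

At P (2.2, -2.6) the arrows spread outward. Divergence about +2, curl ≈0 — positive divergence with near-zero curl is a source.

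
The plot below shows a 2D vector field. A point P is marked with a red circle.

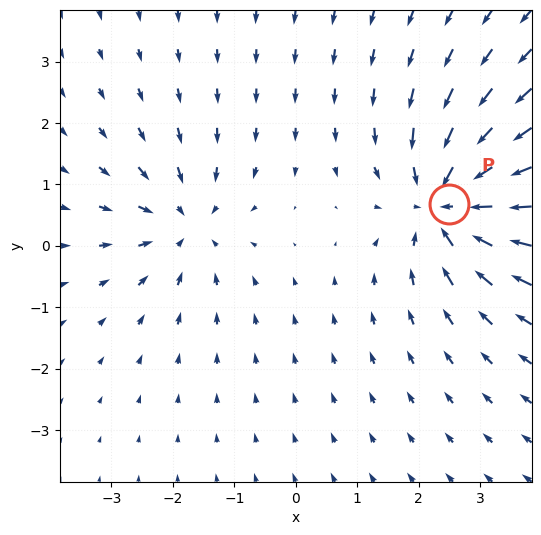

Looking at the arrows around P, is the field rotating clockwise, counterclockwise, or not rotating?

not rotating

Near P at (2.5, 0.7) the arrows show no circulation. The curl there is ≈0.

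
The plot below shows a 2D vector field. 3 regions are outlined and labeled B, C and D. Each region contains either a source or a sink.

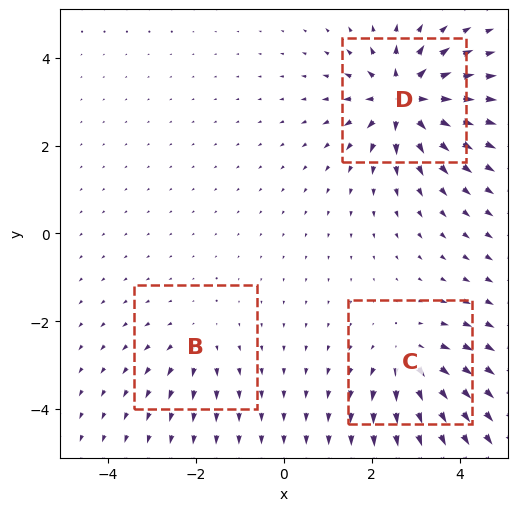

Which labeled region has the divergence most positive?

Divergence at each region's feature centre — B: about +2, C: about +4, D: about +6. Region D is most positive.

D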